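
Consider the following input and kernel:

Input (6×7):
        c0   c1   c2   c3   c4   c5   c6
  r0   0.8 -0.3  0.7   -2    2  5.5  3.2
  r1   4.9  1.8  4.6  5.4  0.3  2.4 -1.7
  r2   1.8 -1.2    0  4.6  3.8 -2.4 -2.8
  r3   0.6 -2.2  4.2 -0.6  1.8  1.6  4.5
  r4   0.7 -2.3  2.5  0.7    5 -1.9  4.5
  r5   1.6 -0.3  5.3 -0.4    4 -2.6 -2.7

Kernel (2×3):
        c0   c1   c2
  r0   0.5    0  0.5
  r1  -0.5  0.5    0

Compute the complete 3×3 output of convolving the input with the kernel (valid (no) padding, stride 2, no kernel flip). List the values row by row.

-0.8 1.75 3.65
-0.5 -0.5 0.4
0.65 0.9 1.45

Output[0,0]: The receptive field on the input at this output position is [0.8 -0.3 0.7 / 4.9 1.8 4.6]. Elementwise product with the kernel and sum: 0.8·0.5 + 0.7·0.5 + 4.9·-0.5 + 1.8·0.5.
Output[0,1]: The receptive field on the input at this output position is [0.7 -2 2 / 4.6 5.4 0.3]. Elementwise product with the kernel and sum: 0.7·0.5 + 2·0.5 + 4.6·-0.5 + 5.4·0.5.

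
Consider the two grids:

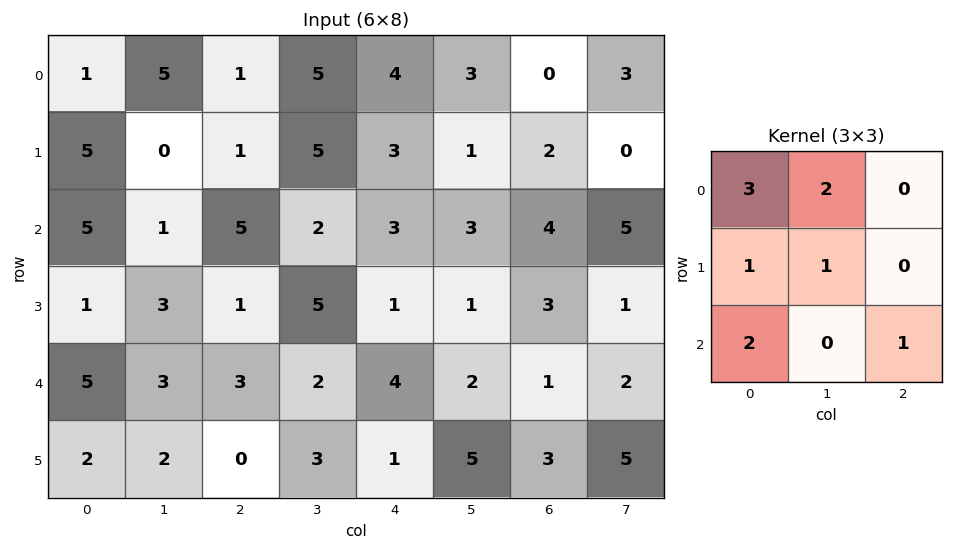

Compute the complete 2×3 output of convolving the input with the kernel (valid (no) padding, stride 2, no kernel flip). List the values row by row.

33 32 32
34 35 26

Output[0,0]: The receptive field on the input at this output position is [1 5 1 / 5 0 1 / 5 1 5]. Elementwise product with the kernel and sum: 1·3 + 5·2 + 5·1 + 0·1 + 5·2 + 5·1.
Output[0,1]: The receptive field on the input at this output position is [1 5 4 / 1 5 3 / 5 2 3]. Elementwise product with the kernel and sum: 1·3 + 5·2 + 1·1 + 5·1 + 5·2 + 3·1.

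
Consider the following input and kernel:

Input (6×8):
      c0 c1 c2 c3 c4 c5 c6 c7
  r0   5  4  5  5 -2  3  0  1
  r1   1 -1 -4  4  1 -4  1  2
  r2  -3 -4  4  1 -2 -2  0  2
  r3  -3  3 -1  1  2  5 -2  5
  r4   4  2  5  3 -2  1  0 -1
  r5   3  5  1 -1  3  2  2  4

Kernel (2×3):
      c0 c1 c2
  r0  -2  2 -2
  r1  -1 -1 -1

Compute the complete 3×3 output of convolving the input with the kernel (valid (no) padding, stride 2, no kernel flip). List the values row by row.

-8 3 12
-9 -4 -5
-23 -3 -1

Output[0,0]: The receptive field on the input at this output position is [5 4 5 / 1 -1 -4]. Elementwise product with the kernel and sum: 5·-2 + 4·2 + 5·-2 + 1·-1 + -1·-1 + -4·-1.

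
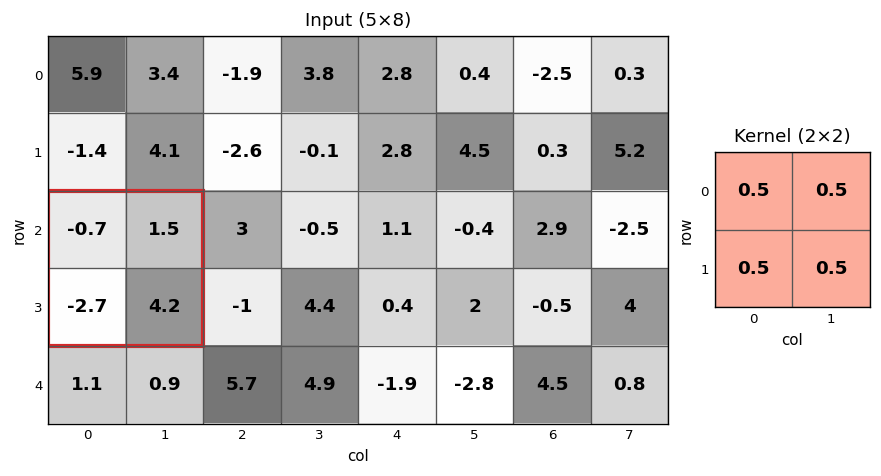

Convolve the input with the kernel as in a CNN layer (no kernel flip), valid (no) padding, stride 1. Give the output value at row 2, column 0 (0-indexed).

The receptive field on the input at this output position is [-0.7 1.5 / -2.7 4.2]. Elementwise product with the kernel and sum: -0.7·0.5 + 1.5·0.5 + -2.7·0.5 + 4.2·0.5.

1.15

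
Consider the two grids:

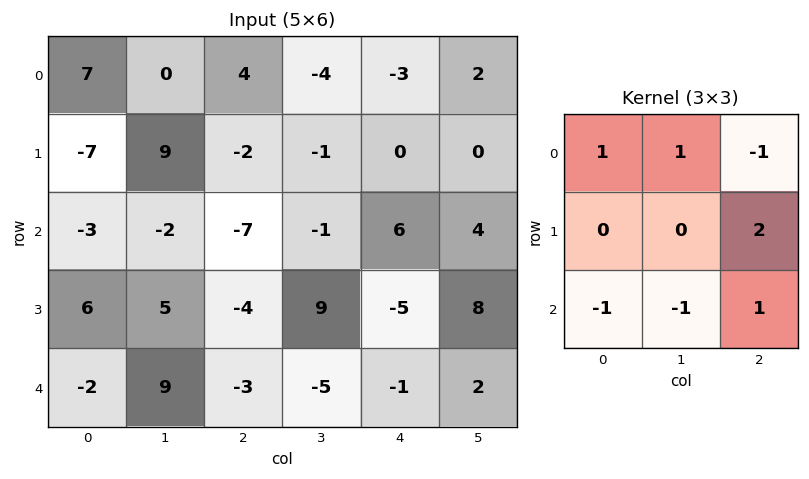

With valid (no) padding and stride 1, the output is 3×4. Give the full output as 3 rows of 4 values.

-3 14 17 -10
-25 14 -1 11
-16 -1 -17 25

Output[0,0]: The receptive field on the input at this output position is [7 0 4 / -7 9 -2 / -3 -2 -7]. Elementwise product with the kernel and sum: 7·1 + 0·1 + 4·-1 + -2·2 + -3·-1 + -2·-1 + -7·1.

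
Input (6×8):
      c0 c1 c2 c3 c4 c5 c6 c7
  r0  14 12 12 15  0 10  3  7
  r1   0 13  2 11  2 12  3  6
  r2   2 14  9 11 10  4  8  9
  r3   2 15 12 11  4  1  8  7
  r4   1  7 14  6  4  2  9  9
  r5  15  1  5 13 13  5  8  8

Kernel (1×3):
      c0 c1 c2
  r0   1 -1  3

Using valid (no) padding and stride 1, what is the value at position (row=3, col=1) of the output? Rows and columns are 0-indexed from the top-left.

36

The receptive field on the input at this output position is [15 12 11]. Elementwise product with the kernel and sum: 15·1 + 12·-1 + 11·3.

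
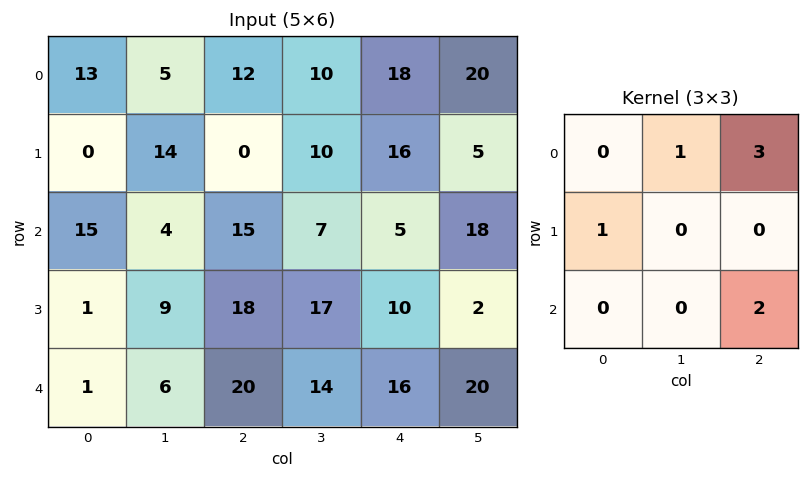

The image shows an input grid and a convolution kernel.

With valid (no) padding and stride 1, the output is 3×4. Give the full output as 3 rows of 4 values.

71 70 74 124
65 68 93 42
90 73 72 116

Output[0,0]: The receptive field on the input at this output position is [13 5 12 / 0 14 0 / 15 4 15]. Elementwise product with the kernel and sum: 5·1 + 12·3 + 0·1 + 15·2.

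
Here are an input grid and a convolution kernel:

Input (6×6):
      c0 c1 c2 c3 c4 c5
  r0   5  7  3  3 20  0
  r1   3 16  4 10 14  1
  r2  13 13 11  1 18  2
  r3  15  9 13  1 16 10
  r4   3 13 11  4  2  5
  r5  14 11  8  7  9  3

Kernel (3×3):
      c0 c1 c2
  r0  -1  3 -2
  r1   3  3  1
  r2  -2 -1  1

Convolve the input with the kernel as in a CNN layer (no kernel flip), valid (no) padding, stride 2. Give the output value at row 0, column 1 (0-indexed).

The receptive field on the input at this output position is [3 3 20 / 4 10 14 / 11 1 18]. Elementwise product with the kernel and sum: 3·-1 + 3·3 + 20·-2 + 4·3 + 10·3 + 14·1 + 11·-2 + 1·-1 + 18·1.

17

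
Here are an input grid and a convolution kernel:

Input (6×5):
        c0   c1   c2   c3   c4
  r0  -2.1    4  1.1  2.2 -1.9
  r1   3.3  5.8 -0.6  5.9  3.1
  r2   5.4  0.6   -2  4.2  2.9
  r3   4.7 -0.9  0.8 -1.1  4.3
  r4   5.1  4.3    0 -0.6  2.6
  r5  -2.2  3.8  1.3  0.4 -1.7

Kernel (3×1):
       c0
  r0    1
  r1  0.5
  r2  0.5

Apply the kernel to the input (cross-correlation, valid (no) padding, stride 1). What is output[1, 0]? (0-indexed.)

The receptive field on the input at this output position is [3.3 / 5.4 / 4.7]. Elementwise product with the kernel and sum: 3.3·1 + 5.4·0.5 + 4.7·0.5.

8.35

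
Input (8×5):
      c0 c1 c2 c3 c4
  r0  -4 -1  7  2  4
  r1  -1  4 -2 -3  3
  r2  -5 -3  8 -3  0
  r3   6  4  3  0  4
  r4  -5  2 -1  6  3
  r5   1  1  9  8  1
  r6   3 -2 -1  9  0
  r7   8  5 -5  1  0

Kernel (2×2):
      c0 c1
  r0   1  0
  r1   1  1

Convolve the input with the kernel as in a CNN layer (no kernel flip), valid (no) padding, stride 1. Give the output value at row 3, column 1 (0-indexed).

5

The receptive field on the input at this output position is [4 3 / 2 -1]. Elementwise product with the kernel and sum: 4·1 + 2·1 + -1·1.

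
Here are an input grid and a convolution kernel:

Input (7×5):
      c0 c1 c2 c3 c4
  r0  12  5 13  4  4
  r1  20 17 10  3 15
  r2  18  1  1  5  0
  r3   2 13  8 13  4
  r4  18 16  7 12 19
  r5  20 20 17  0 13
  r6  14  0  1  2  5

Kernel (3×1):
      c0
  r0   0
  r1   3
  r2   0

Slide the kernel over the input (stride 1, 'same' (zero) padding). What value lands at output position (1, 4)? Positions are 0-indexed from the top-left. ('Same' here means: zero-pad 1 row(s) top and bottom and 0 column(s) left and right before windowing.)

45

The receptive field on the zero-padded input at this output position is [4 / 15 / 0]. Elementwise product with the kernel and sum: 15·3.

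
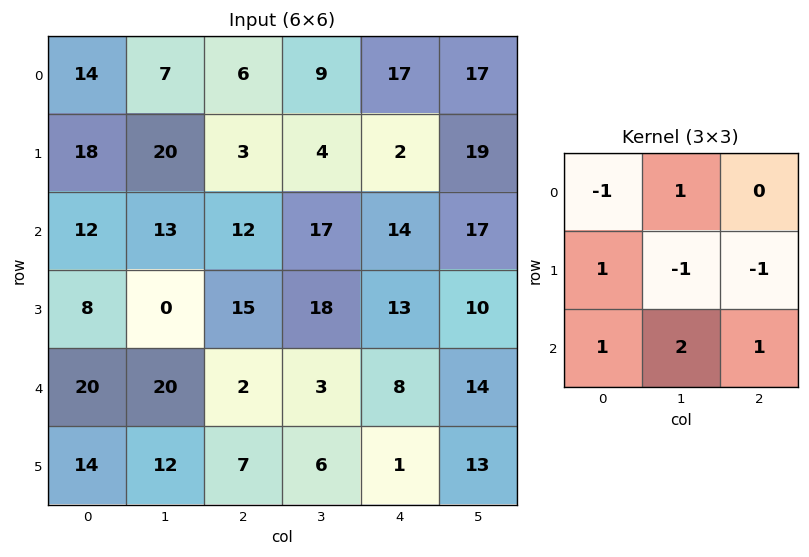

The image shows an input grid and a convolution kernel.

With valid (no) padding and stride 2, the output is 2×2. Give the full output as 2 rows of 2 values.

38 60
56 5

Output[0,0]: The receptive field on the input at this output position is [14 7 6 / 18 20 3 / 12 13 12]. Elementwise product with the kernel and sum: 14·-1 + 7·1 + 18·1 + 20·-1 + 3·-1 + 12·1 + 13·2 + 12·1.
Output[0,1]: The receptive field on the input at this output position is [6 9 17 / 3 4 2 / 12 17 14]. Elementwise product with the kernel and sum: 6·-1 + 9·1 + 3·1 + 4·-1 + 2·-1 + 12·1 + 17·2 + 14·1.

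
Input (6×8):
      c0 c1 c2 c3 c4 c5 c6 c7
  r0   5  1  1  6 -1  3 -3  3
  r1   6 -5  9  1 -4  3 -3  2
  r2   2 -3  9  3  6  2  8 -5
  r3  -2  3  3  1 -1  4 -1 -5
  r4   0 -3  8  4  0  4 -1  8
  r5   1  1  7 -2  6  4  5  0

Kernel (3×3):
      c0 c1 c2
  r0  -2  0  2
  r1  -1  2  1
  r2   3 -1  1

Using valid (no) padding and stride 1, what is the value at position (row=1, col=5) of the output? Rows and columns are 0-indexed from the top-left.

The receptive field on the input at this output position is [3 -3 2 / 2 8 -5 / 4 -1 -5]. Elementwise product with the kernel and sum: 3·-2 + 2·2 + 2·-1 + 8·2 + -5·1 + 4·3 + -1·-1 + -5·1.

15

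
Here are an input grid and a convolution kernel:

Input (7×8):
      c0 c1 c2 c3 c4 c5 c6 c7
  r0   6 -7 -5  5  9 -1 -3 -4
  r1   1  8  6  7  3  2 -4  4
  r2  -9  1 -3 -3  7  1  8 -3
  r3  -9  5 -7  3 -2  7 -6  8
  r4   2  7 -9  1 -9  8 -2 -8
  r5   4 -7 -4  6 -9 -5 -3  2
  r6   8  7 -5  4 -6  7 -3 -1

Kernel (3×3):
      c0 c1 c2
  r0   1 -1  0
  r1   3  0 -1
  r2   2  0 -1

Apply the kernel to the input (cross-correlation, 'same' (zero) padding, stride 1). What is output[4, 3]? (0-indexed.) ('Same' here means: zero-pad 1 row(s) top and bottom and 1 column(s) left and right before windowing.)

-27

The receptive field on the zero-padded input at this output position is [-7 3 -2 / -9 1 -9 / -4 6 -9]. Elementwise product with the kernel and sum: -7·1 + 3·-1 + -9·3 + -9·-1 + -4·2 + -9·-1.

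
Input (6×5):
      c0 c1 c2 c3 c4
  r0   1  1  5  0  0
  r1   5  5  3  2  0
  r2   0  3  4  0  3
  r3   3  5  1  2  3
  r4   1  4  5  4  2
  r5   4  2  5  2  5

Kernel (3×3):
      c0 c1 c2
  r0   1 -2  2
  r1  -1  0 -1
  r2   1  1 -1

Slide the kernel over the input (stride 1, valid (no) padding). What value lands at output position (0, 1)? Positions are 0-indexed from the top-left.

-9

The receptive field on the input at this output position is [1 5 0 / 5 3 2 / 3 4 0]. Elementwise product with the kernel and sum: 1·1 + 5·-2 + 0·2 + 5·-1 + 2·-1 + 3·1 + 4·1 + 0·-1.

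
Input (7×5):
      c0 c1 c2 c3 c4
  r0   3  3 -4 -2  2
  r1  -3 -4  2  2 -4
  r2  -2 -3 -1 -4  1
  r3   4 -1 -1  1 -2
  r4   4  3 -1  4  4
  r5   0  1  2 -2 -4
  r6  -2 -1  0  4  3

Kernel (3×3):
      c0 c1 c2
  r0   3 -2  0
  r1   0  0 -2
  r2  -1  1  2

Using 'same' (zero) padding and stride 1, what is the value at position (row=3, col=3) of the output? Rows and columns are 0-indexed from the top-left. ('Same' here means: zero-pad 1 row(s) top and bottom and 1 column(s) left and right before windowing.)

22

The receptive field on the zero-padded input at this output position is [-1 -4 1 / -1 1 -2 / -1 4 4]. Elementwise product with the kernel and sum: -1·3 + -4·-2 + -2·-2 + -1·-1 + 4·1 + 4·2.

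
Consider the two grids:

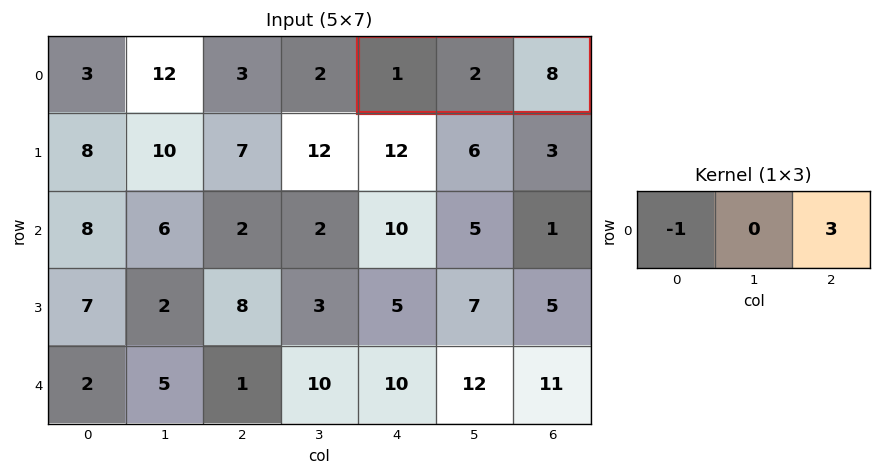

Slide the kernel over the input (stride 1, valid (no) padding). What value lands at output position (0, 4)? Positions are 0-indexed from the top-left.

The receptive field on the input at this output position is [1 2 8]. Elementwise product with the kernel and sum: 1·-1 + 8·3.

23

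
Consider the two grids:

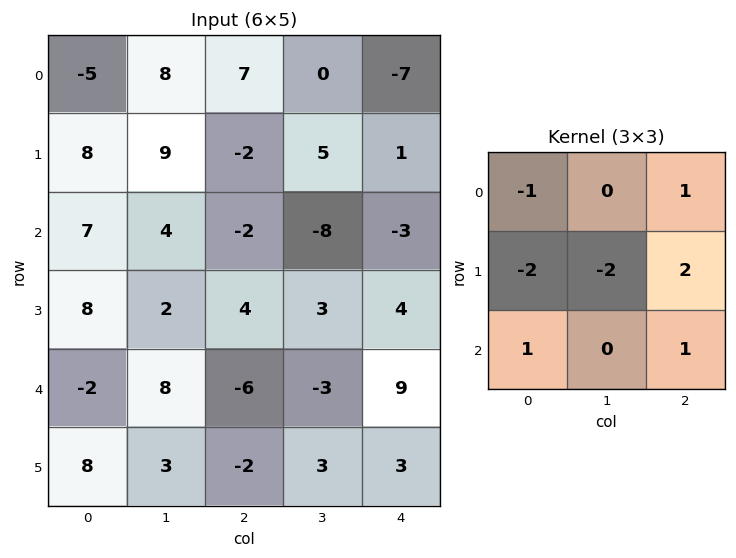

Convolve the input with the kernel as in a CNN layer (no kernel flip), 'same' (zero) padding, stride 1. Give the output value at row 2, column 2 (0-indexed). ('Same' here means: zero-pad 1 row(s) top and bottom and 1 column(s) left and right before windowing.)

-19

The receptive field on the zero-padded input at this output position is [9 -2 5 / 4 -2 -8 / 2 4 3]. Elementwise product with the kernel and sum: 9·-1 + 5·1 + 4·-2 + -2·-2 + -8·2 + 2·1 + 3·1.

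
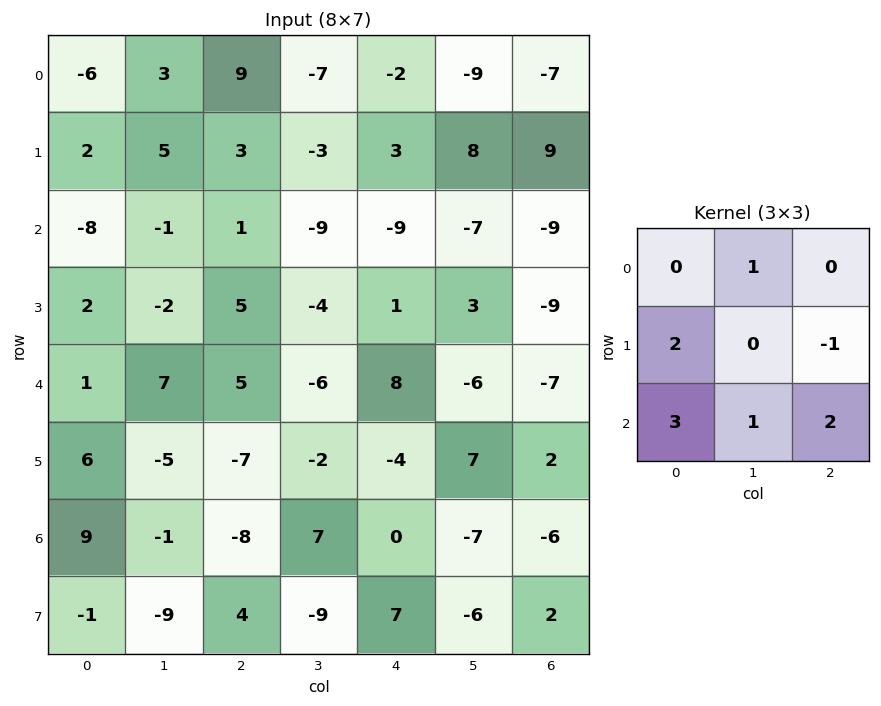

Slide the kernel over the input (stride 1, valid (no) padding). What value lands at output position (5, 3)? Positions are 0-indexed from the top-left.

-15

The receptive field on the input at this output position is [-2 -4 7 / 7 0 -7 / -9 7 -6]. Elementwise product with the kernel and sum: -4·1 + 7·2 + -7·-1 + -9·3 + 7·1 + -6·2.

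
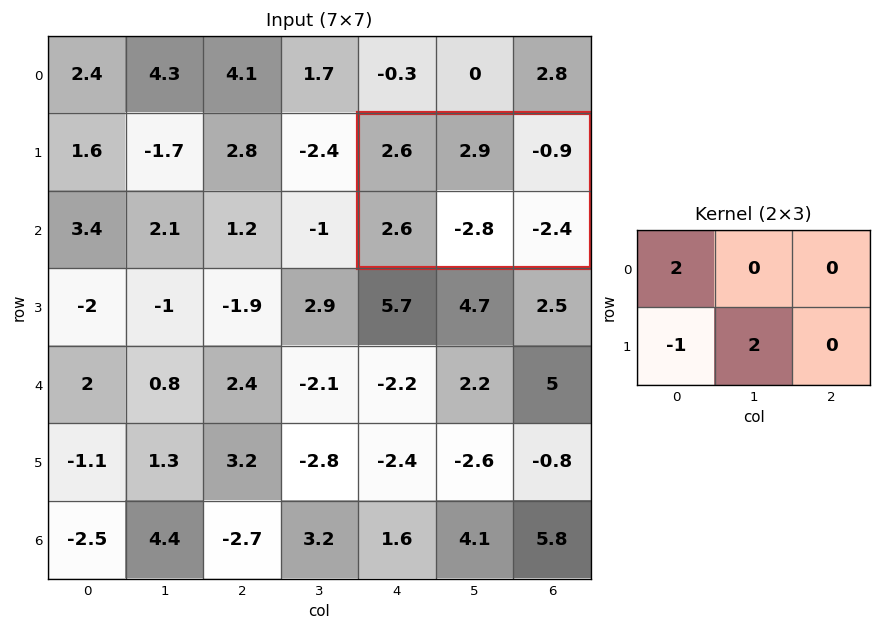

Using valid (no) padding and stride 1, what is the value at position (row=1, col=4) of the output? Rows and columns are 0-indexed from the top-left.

-3

The receptive field on the input at this output position is [2.6 2.9 -0.9 / 2.6 -2.8 -2.4]. Elementwise product with the kernel and sum: 2.6·2 + 2.6·-1 + -2.8·2.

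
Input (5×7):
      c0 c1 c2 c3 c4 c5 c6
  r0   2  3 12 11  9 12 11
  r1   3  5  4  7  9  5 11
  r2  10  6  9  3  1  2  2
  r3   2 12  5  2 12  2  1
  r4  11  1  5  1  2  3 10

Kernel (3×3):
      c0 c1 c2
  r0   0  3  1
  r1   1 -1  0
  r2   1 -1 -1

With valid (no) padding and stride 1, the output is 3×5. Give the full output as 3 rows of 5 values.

14 42 44 37 48
8 21 27 22 34
22 32 15 -9 7

Output[0,0]: The receptive field on the input at this output position is [2 3 12 / 3 5 4 / 10 6 9]. Elementwise product with the kernel and sum: 3·3 + 12·1 + 3·1 + 5·-1 + 10·1 + 6·-1 + 9·-1.
Output[0,1]: The receptive field on the input at this output position is [3 12 11 / 5 4 7 / 6 9 3]. Elementwise product with the kernel and sum: 12·3 + 11·1 + 5·1 + 4·-1 + 6·1 + 9·-1 + 3·-1.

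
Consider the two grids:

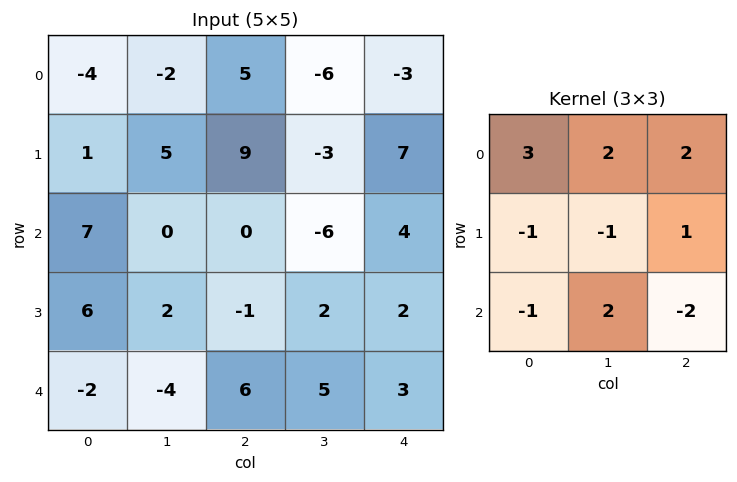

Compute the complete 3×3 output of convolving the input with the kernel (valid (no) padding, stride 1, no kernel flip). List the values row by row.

-10 -13 -22
24 13 46
-6 -5 -5

Output[0,0]: The receptive field on the input at this output position is [-4 -2 5 / 1 5 9 / 7 0 0]. Elementwise product with the kernel and sum: -4·3 + -2·2 + 5·2 + 1·-1 + 5·-1 + 9·1 + 7·-1 + 0·2 + 0·-2.
Output[0,1]: The receptive field on the input at this output position is [-2 5 -6 / 5 9 -3 / 0 0 -6]. Elementwise product with the kernel and sum: -2·3 + 5·2 + -6·2 + 5·-1 + 9·-1 + -3·1 + 0·-1 + 0·2 + -6·-2.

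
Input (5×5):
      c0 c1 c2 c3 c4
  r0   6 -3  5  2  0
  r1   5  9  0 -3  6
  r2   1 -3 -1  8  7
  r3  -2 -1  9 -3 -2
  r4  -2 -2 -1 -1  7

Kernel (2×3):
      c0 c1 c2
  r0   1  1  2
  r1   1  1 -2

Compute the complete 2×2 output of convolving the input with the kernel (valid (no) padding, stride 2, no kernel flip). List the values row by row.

27 -8
-25 31

Output[0,0]: The receptive field on the input at this output position is [6 -3 5 / 5 9 0]. Elementwise product with the kernel and sum: 6·1 + -3·1 + 5·2 + 5·1 + 9·1 + 0·-2.
Output[0,1]: The receptive field on the input at this output position is [5 2 0 / 0 -3 6]. Elementwise product with the kernel and sum: 5·1 + 2·1 + 0·2 + 0·1 + -3·1 + 6·-2.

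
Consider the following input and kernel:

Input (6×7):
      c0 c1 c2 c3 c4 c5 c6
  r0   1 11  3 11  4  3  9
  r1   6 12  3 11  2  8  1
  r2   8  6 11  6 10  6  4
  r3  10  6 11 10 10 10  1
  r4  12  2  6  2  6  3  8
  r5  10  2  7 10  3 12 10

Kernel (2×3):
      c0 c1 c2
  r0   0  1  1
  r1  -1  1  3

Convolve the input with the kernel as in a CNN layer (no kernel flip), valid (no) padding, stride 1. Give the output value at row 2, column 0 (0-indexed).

46

The receptive field on the input at this output position is [8 6 11 / 10 6 11]. Elementwise product with the kernel and sum: 6·1 + 11·1 + 10·-1 + 6·1 + 11·3.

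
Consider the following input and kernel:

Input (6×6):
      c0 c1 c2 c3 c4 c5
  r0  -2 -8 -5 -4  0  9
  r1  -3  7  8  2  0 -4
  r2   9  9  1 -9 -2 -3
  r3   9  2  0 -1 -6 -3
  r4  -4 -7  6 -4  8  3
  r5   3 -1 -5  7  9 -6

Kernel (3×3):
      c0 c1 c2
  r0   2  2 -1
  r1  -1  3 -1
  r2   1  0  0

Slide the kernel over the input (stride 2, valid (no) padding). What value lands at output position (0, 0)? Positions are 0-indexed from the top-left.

The receptive field on the input at this output position is [-2 -8 -5 / -3 7 8 / 9 9 1]. Elementwise product with the kernel and sum: -2·2 + -8·2 + -5·-1 + -3·-1 + 7·3 + 8·-1 + 9·1.

10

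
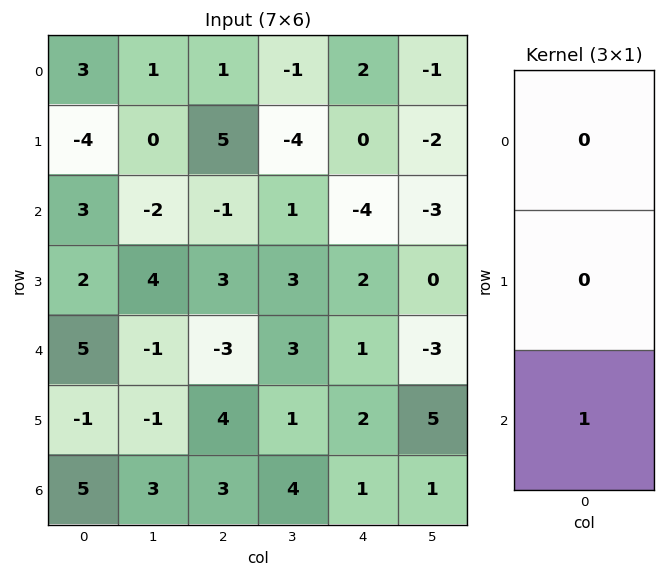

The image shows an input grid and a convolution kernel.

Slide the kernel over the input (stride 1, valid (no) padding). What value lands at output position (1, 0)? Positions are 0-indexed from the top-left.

The receptive field on the input at this output position is [-4 / 3 / 2]. Elementwise product with the kernel and sum: 2·1.

2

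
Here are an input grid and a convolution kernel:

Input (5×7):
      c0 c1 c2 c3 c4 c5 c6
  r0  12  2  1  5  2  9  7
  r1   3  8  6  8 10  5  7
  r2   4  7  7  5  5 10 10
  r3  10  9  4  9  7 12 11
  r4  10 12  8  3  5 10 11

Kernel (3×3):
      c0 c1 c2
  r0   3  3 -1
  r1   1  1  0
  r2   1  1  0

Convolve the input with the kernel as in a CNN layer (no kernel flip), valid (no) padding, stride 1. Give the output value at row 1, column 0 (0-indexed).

The receptive field on the input at this output position is [3 8 6 / 4 7 7 / 10 9 4]. Elementwise product with the kernel and sum: 3·3 + 8·3 + 6·-1 + 4·1 + 7·1 + 10·1 + 9·1.

57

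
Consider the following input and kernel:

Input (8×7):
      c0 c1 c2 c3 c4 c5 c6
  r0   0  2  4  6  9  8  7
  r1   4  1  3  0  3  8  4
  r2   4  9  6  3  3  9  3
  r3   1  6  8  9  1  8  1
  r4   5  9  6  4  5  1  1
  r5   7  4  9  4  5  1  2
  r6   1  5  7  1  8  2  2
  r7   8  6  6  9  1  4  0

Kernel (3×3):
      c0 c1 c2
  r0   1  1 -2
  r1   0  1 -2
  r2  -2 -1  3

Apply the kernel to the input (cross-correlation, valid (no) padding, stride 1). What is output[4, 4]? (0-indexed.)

-11

The receptive field on the input at this output position is [5 1 1 / 5 1 2 / 8 2 2]. Elementwise product with the kernel and sum: 5·1 + 1·1 + 1·-2 + 1·1 + 2·-2 + 8·-2 + 2·-1 + 2·3.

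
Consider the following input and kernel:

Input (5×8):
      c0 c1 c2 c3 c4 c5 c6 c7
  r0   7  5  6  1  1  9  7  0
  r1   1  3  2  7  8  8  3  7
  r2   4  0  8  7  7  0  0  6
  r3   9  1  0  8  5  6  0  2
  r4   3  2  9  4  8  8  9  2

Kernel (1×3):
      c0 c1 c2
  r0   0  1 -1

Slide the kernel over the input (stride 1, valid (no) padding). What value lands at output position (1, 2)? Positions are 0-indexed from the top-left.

The receptive field on the input at this output position is [2 7 8]. Elementwise product with the kernel and sum: 7·1 + 8·-1.

-1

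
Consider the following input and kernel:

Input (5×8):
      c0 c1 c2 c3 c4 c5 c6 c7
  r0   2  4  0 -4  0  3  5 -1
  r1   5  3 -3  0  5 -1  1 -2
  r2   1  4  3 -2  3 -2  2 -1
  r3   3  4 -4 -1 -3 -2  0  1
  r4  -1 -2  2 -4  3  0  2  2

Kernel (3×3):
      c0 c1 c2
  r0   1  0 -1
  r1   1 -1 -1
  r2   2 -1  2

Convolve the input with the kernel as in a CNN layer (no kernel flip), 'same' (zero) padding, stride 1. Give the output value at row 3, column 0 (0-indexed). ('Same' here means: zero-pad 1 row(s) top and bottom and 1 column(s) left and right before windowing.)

-14

The receptive field on the zero-padded input at this output position is [0 1 4 / 0 3 4 / 0 -1 -2]. Elementwise product with the kernel and sum: 0·1 + 4·-1 + 0·1 + 3·-1 + 4·-1 + 0·2 + -1·-1 + -2·2.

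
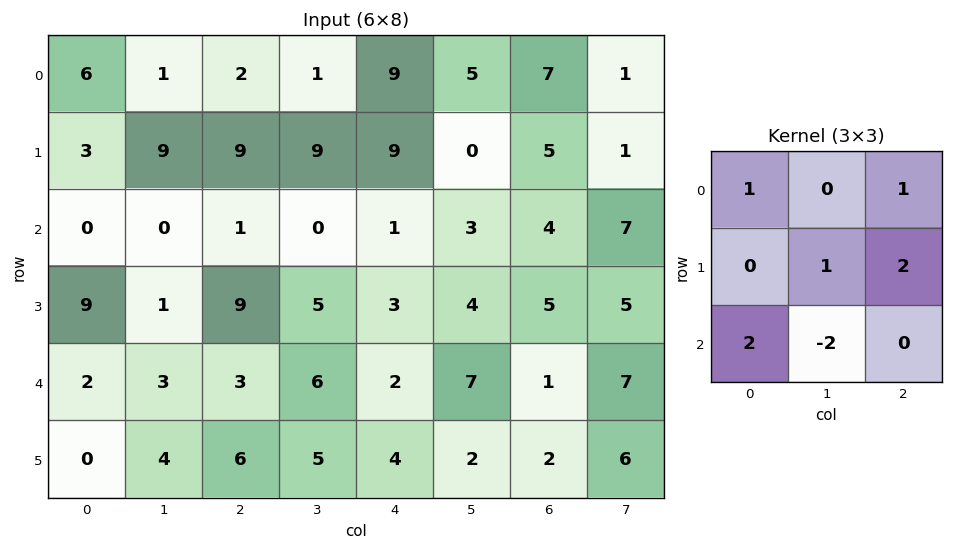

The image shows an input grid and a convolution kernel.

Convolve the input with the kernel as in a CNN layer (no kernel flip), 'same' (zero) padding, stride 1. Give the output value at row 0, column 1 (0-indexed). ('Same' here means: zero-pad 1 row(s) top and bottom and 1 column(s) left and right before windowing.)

-7

The receptive field on the zero-padded input at this output position is [0 0 0 / 6 1 2 / 3 9 9]. Elementwise product with the kernel and sum: 0·1 + 0·1 + 1·1 + 2·2 + 3·2 + 9·-2.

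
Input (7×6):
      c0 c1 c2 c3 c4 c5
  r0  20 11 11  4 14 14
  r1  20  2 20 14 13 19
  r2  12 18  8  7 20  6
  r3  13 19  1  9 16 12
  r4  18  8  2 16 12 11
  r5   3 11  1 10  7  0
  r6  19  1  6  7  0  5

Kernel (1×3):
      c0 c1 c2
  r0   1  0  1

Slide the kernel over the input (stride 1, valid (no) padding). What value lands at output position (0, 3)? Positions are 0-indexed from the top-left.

18

The receptive field on the input at this output position is [4 14 14]. Elementwise product with the kernel and sum: 4·1 + 14·1.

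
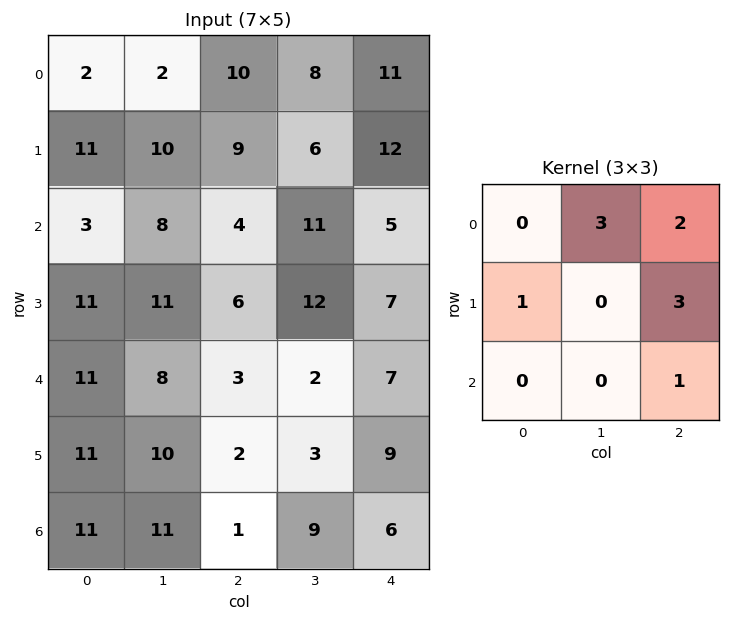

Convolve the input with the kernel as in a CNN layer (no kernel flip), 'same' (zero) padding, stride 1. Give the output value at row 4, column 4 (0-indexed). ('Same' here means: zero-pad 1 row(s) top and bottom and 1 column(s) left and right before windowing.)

The receptive field on the zero-padded input at this output position is [12 7 0 / 2 7 0 / 3 9 0]. Elementwise product with the kernel and sum: 7·3 + 0·2 + 2·1 + 0·3 + 0·1.

23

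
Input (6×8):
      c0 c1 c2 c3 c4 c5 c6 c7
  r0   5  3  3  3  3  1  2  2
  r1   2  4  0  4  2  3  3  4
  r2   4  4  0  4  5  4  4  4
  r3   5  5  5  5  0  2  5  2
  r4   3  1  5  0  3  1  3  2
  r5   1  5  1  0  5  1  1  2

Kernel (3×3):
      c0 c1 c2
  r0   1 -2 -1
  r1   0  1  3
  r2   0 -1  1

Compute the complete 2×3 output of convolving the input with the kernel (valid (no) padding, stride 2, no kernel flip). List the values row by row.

-4 5 11
20 -5 12

Output[0,0]: The receptive field on the input at this output position is [5 3 3 / 2 4 0 / 4 4 0]. Elementwise product with the kernel and sum: 5·1 + 3·-2 + 3·-1 + 4·1 + 0·3 + 4·-1 + 0·1.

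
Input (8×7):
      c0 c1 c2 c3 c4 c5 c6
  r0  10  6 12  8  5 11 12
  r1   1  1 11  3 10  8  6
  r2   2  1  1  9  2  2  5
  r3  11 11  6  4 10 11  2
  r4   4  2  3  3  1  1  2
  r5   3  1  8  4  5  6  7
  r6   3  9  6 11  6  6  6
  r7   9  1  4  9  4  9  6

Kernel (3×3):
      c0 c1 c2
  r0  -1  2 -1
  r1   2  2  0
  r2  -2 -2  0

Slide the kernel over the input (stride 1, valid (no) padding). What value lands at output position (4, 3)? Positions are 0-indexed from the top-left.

The receptive field on the input at this output position is [3 1 1 / 4 5 6 / 11 6 6]. Elementwise product with the kernel and sum: 3·-1 + 1·2 + 1·-1 + 4·2 + 5·2 + 11·-2 + 6·-2.

-18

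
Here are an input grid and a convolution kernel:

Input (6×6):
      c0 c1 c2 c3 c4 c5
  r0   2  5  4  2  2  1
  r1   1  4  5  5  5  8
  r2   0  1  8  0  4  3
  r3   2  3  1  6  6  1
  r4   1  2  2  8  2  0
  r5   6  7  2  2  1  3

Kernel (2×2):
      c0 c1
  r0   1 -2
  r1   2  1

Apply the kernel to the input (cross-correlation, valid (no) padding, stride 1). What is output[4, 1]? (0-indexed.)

14

The receptive field on the input at this output position is [2 2 / 7 2]. Elementwise product with the kernel and sum: 2·1 + 2·-2 + 7·2 + 2·1.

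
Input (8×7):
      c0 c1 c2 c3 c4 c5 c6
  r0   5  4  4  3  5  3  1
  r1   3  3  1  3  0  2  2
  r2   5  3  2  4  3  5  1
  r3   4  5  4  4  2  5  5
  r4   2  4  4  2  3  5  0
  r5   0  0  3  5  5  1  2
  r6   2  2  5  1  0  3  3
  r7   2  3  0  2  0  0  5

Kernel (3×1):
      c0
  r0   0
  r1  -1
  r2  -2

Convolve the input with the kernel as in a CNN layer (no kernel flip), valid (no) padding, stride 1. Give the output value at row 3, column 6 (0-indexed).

-4

The receptive field on the input at this output position is [5 / 0 / 2]. Elementwise product with the kernel and sum: 0·-1 + 2·-2.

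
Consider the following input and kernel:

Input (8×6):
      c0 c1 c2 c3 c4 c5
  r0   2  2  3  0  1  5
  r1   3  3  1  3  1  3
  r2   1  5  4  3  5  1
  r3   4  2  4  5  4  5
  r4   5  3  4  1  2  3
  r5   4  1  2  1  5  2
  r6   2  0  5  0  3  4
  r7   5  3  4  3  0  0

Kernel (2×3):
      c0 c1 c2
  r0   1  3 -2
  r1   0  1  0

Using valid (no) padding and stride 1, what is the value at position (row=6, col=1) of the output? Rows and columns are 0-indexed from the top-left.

The receptive field on the input at this output position is [0 5 0 / 3 4 3]. Elementwise product with the kernel and sum: 0·1 + 5·3 + 0·-2 + 4·1.

19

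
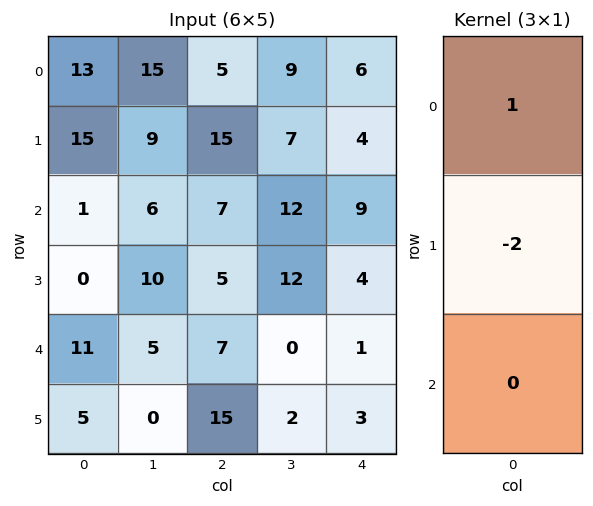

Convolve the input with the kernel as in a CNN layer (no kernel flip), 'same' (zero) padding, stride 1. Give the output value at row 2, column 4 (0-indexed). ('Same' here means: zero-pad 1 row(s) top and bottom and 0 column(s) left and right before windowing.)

The receptive field on the zero-padded input at this output position is [4 / 9 / 4]. Elementwise product with the kernel and sum: 4·1 + 9·-2.

-14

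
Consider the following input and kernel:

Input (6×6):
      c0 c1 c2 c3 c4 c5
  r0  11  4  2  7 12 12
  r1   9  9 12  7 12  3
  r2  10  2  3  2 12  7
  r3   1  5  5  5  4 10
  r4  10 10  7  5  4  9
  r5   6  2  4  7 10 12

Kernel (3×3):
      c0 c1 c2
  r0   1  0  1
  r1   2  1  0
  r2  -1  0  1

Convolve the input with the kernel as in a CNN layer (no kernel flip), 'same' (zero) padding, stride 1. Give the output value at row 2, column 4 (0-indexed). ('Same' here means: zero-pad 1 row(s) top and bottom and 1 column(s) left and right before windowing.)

The receptive field on the zero-padded input at this output position is [7 12 3 / 2 12 7 / 5 4 10]. Elementwise product with the kernel and sum: 7·1 + 3·1 + 2·2 + 12·1 + 5·-1 + 10·1.

31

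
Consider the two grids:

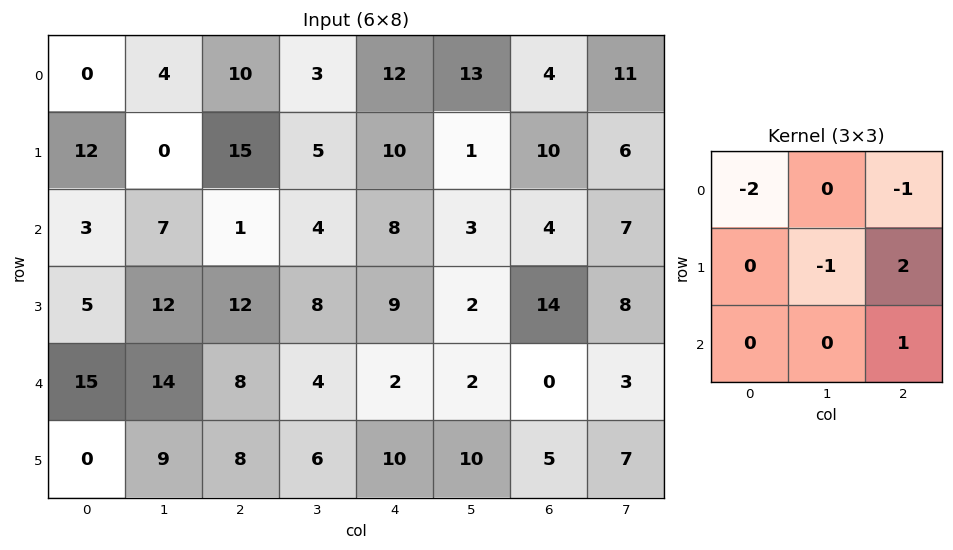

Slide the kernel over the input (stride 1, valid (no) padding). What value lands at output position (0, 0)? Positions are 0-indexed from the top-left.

The receptive field on the input at this output position is [0 4 10 / 12 0 15 / 3 7 1]. Elementwise product with the kernel and sum: 0·-2 + 10·-1 + 0·-1 + 15·2 + 1·1.

21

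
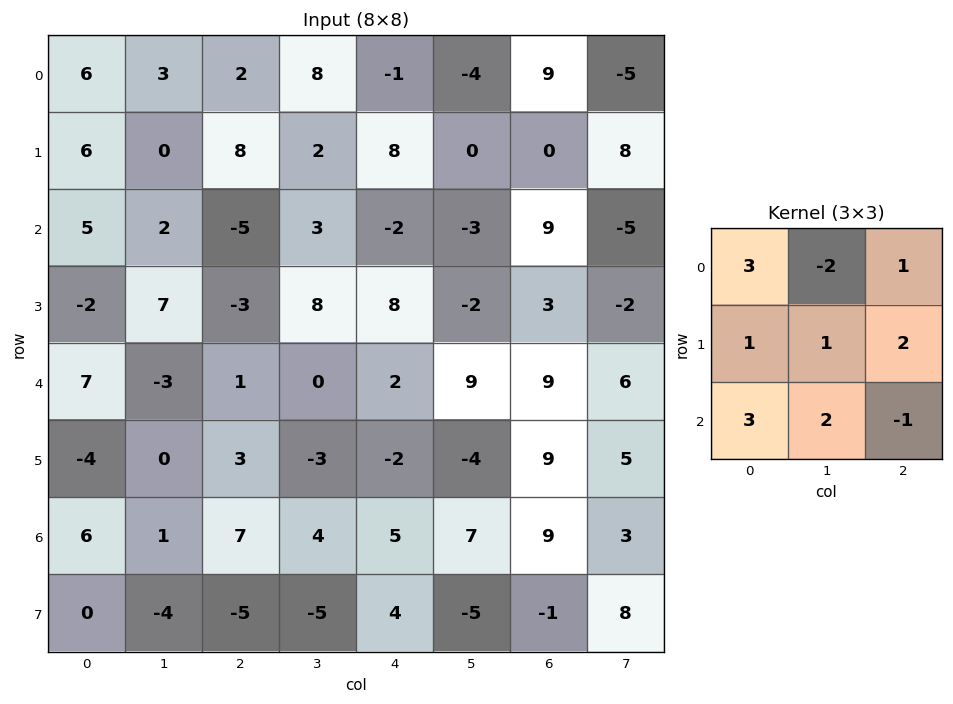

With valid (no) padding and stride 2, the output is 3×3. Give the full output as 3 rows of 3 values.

60 8 1
19 -1 36
43 25 29

Output[0,0]: The receptive field on the input at this output position is [6 3 2 / 6 0 8 / 5 2 -5]. Elementwise product with the kernel and sum: 6·3 + 3·-2 + 2·1 + 6·1 + 0·1 + 8·2 + 5·3 + 2·2 + -5·-1.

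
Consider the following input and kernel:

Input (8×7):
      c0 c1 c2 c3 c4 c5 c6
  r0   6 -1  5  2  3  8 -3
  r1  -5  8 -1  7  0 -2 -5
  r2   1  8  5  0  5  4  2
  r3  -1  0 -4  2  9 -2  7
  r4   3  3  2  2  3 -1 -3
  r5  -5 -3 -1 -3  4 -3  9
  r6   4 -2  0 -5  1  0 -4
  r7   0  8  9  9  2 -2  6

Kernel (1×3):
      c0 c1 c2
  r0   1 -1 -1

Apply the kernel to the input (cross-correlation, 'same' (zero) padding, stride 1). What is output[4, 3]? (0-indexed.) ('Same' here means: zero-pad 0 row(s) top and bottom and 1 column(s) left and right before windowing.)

-3

The receptive field on the zero-padded input at this output position is [2 2 3]. Elementwise product with the kernel and sum: 2·1 + 2·-1 + 3·-1.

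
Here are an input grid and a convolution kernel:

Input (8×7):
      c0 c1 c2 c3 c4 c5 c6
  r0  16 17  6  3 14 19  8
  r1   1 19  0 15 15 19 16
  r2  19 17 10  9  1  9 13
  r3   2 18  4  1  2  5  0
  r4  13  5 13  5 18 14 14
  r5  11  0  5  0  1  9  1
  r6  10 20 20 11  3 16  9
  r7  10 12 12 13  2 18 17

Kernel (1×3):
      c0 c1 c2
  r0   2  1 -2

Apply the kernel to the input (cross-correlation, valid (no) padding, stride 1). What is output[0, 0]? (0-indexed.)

37

The receptive field on the input at this output position is [16 17 6]. Elementwise product with the kernel and sum: 16·2 + 17·1 + 6·-2.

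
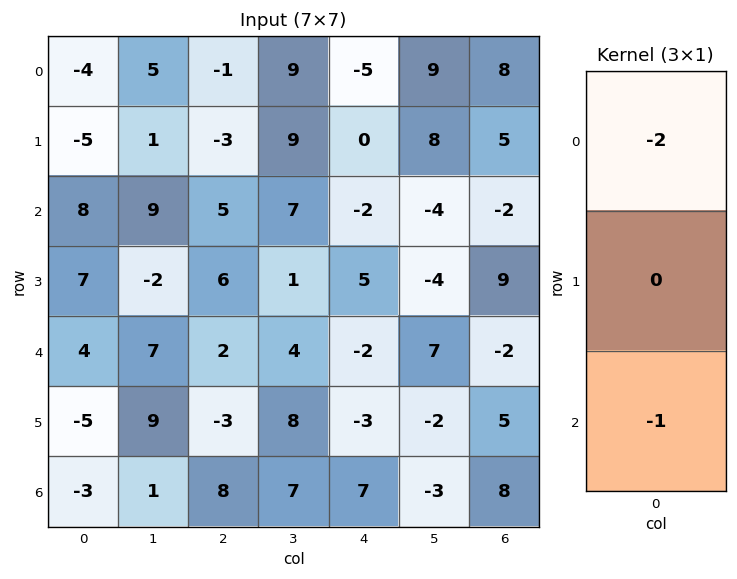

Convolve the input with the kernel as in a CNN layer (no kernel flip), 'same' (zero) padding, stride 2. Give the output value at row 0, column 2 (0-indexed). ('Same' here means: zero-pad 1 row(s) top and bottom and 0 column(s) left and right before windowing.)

The receptive field on the zero-padded input at this output position is [0 / -5 / 0]. Elementwise product with the kernel and sum: 0·-2 + 0·-1.

0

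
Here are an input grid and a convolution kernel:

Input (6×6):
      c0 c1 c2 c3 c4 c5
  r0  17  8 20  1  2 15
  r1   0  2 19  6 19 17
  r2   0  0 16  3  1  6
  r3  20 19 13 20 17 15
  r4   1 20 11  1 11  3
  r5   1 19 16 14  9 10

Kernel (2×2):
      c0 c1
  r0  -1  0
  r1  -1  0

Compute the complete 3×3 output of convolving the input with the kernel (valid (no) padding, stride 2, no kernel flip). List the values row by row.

Output[0,0]: The receptive field on the input at this output position is [17 8 / 0 2]. Elementwise product with the kernel and sum: 17·-1 + 0·-1.

-17 -39 -21
-20 -29 -18
-2 -27 -20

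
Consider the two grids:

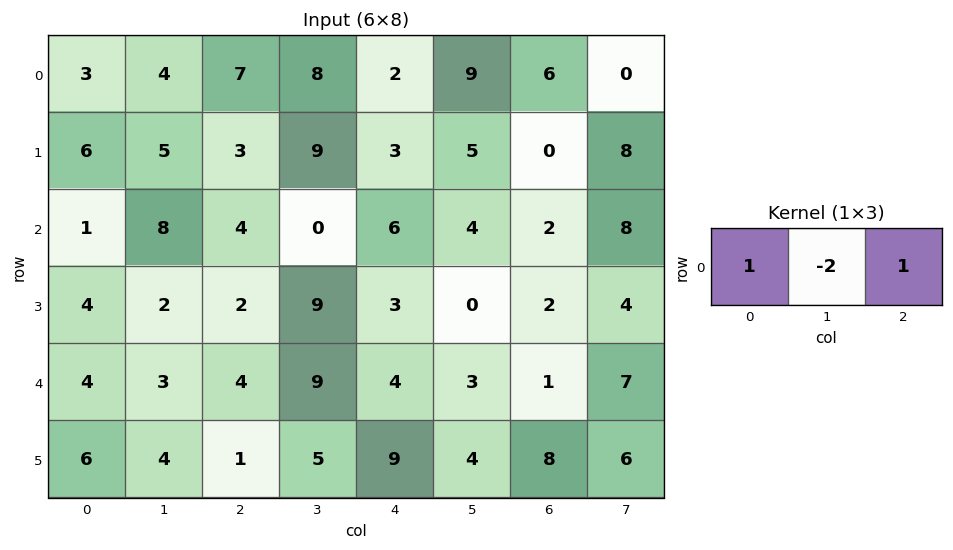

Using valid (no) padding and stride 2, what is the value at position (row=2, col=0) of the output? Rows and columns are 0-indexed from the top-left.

The receptive field on the input at this output position is [4 3 4]. Elementwise product with the kernel and sum: 4·1 + 3·-2 + 4·1.

2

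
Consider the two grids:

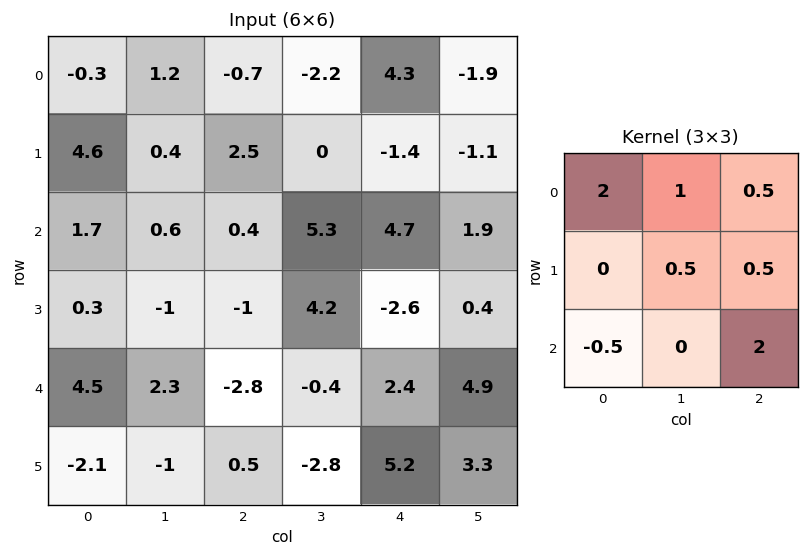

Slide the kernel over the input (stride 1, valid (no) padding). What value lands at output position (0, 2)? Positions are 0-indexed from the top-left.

7.05

The receptive field on the input at this output position is [-0.7 -2.2 4.3 / 2.5 0 -1.4 / 0.4 5.3 4.7]. Elementwise product with the kernel and sum: -0.7·2 + -2.2·1 + 4.3·0.5 + 0·0.5 + -1.4·0.5 + 0.4·-0.5 + 4.7·2.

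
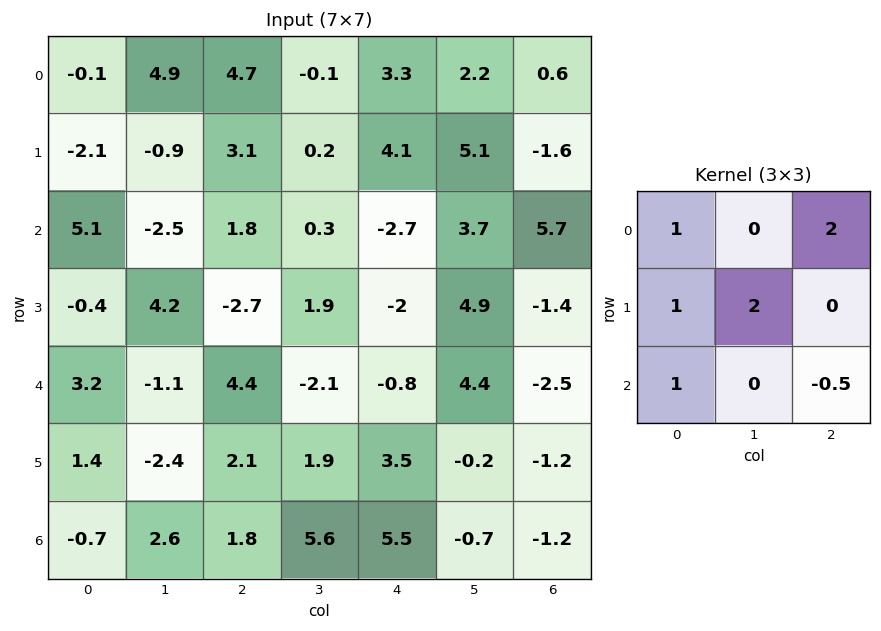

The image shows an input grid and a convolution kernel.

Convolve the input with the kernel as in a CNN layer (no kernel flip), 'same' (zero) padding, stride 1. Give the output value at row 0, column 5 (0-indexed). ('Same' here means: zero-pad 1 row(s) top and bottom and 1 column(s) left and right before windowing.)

12.6

The receptive field on the zero-padded input at this output position is [0 0 0 / 3.3 2.2 0.6 / 4.1 5.1 -1.6]. Elementwise product with the kernel and sum: 0·1 + 0·2 + 3.3·1 + 2.2·2 + 4.1·1 + -1.6·-0.5.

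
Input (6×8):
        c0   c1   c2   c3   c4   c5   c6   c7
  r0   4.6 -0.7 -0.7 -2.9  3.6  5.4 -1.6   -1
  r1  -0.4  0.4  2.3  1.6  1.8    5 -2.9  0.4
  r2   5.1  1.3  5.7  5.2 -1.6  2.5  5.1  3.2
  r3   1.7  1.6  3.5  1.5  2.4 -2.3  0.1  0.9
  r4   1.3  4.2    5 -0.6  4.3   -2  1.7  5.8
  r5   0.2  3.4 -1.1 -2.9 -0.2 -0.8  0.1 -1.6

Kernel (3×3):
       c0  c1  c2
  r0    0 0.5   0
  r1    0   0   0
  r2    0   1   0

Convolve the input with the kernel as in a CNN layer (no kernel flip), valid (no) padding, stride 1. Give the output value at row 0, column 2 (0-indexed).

The receptive field on the input at this output position is [-0.7 -2.9 3.6 / 2.3 1.6 1.8 / 5.7 5.2 -1.6]. Elementwise product with the kernel and sum: -2.9·0.5 + 5.2·1.

3.75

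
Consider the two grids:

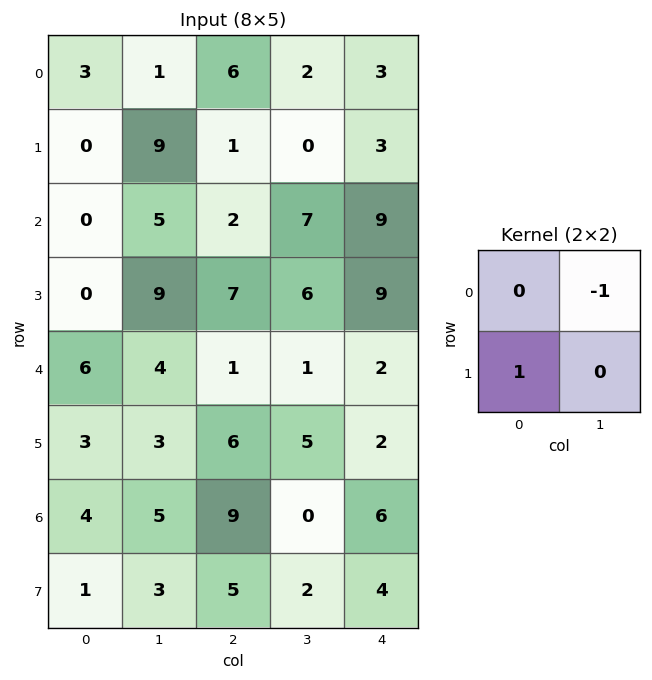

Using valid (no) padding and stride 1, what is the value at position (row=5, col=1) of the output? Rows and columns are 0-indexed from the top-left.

The receptive field on the input at this output position is [3 6 / 5 9]. Elementwise product with the kernel and sum: 6·-1 + 5·1.

-1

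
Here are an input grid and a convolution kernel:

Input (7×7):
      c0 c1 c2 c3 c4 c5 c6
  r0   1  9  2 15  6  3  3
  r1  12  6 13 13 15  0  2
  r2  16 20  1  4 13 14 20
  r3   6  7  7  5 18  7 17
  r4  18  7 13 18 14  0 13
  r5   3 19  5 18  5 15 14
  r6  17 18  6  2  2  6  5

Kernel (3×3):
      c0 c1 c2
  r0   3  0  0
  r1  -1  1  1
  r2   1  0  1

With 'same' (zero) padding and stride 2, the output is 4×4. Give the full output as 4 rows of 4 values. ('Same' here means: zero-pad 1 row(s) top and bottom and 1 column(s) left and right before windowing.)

Output[0,0]: The receptive field on the zero-padded input at this output position is [0 0 0 / 0 1 9 / 0 12 6]. Elementwise product with the kernel and sum: 0·3 + 0·-1 + 1·1 + 9·1 + 0·1 + 6·1.
Output[0,1]: The receptive field on the zero-padded input at this output position is [0 0 0 / 9 2 15 / 6 13 13]. Elementwise product with the kernel and sum: 0·3 + 9·-1 + 2·1 + 15·1 + 6·1 + 13·1.

16 27 7 0
43 15 74 13
44 82 44 49
35 47 60 44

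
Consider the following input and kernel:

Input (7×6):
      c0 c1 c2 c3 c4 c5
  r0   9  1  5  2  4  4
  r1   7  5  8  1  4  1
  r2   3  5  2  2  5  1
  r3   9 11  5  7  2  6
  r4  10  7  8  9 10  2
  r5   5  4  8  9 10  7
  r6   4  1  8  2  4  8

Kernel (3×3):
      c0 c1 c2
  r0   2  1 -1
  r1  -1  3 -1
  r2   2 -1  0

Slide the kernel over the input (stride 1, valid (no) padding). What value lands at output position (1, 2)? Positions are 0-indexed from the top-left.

15

The receptive field on the input at this output position is [8 1 4 / 2 2 5 / 5 7 2]. Elementwise product with the kernel and sum: 8·2 + 1·1 + 4·-1 + 2·-1 + 2·3 + 5·-1 + 5·2 + 7·-1.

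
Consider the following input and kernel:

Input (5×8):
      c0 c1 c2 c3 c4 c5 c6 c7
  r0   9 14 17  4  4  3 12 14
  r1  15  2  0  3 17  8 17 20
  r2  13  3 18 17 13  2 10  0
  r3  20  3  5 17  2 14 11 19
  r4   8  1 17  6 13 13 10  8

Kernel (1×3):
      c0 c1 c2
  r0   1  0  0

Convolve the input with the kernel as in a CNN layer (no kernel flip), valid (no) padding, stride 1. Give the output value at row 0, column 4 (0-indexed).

The receptive field on the input at this output position is [4 3 12]. Elementwise product with the kernel and sum: 4·1.

4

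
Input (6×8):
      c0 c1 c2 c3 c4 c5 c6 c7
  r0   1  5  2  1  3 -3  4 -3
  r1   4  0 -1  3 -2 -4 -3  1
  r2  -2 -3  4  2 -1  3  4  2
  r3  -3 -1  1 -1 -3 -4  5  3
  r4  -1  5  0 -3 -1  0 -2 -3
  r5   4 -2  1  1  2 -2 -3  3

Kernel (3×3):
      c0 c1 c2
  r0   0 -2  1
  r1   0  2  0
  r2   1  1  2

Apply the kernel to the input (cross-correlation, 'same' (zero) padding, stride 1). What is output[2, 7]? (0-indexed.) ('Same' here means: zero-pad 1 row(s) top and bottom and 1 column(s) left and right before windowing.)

10

The receptive field on the zero-padded input at this output position is [-3 1 0 / 4 2 0 / 5 3 0]. Elementwise product with the kernel and sum: 1·-2 + 0·1 + 2·2 + 5·1 + 3·1 + 0·2.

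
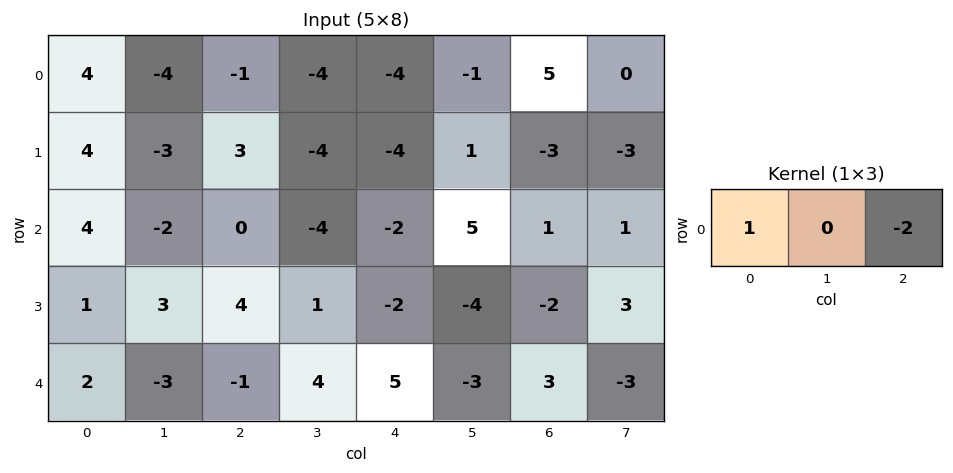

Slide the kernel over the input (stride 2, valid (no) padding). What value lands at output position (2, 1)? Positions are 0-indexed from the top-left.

The receptive field on the input at this output position is [-1 4 5]. Elementwise product with the kernel and sum: -1·1 + 5·-2.

-11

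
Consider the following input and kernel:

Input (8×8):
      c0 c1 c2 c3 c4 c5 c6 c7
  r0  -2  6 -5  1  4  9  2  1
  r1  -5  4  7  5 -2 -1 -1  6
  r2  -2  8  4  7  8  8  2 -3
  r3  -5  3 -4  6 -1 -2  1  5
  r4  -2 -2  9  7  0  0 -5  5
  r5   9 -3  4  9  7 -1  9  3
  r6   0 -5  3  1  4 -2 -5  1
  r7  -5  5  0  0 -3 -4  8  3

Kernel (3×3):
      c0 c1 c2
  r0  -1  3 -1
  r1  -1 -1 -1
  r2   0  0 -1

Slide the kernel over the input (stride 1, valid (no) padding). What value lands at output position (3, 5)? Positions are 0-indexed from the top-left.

-3

The receptive field on the input at this output position is [-2 1 5 / 0 -5 5 / -1 9 3]. Elementwise product with the kernel and sum: -2·-1 + 1·3 + 5·-1 + 0·-1 + -5·-1 + 5·-1 + 3·-1.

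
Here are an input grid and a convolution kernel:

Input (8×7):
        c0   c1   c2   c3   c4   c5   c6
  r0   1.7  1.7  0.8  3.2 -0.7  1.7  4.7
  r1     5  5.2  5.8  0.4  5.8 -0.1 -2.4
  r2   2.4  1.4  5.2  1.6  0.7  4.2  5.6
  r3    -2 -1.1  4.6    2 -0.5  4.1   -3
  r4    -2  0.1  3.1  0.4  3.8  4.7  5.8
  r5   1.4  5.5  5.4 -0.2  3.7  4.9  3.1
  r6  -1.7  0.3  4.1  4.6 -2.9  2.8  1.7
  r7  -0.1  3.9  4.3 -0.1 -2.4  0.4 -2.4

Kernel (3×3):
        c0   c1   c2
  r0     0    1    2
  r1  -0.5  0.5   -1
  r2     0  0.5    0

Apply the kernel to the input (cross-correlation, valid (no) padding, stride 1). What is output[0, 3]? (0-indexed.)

5.85

The receptive field on the input at this output position is [3.2 -0.7 1.7 / 0.4 5.8 -0.1 / 1.6 0.7 4.2]. Elementwise product with the kernel and sum: -0.7·1 + 1.7·2 + 0.4·-0.5 + 5.8·0.5 + -0.1·-1 + 0.7·0.5.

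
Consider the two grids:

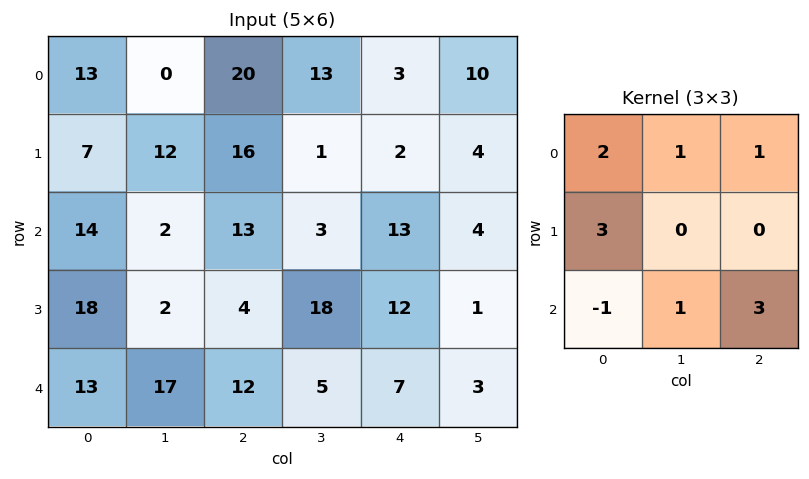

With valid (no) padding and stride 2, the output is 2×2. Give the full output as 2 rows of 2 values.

Output[0,0]: The receptive field on the input at this output position is [13 0 20 / 7 12 16 / 14 2 13]. Elementwise product with the kernel and sum: 13·2 + 0·1 + 20·1 + 7·3 + 14·-1 + 2·1 + 13·3.

94 133
137 68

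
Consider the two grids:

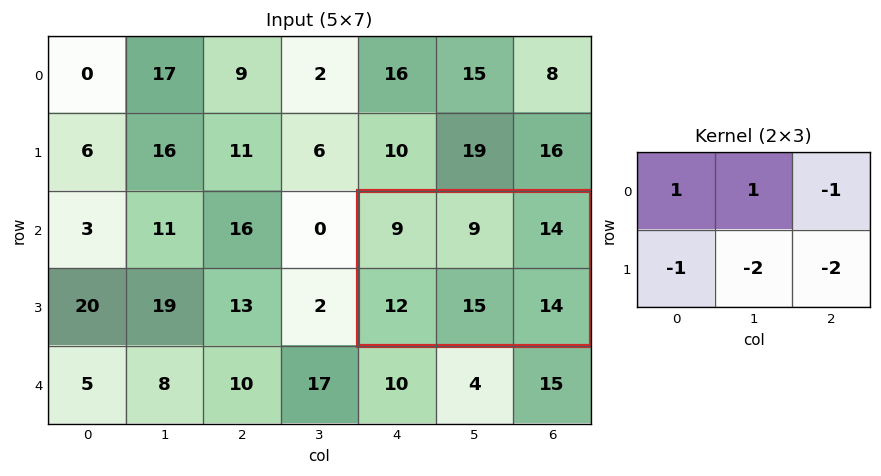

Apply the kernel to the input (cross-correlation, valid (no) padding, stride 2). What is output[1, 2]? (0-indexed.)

The receptive field on the input at this output position is [9 9 14 / 12 15 14]. Elementwise product with the kernel and sum: 9·1 + 9·1 + 14·-1 + 12·-1 + 15·-2 + 14·-2.

-66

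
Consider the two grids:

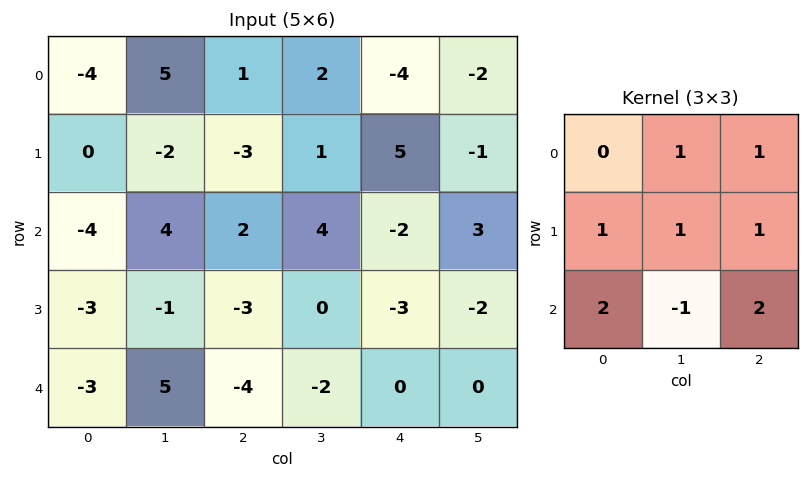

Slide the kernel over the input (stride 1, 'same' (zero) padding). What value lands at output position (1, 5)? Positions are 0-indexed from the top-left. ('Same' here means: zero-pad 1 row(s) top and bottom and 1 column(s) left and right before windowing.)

-5

The receptive field on the zero-padded input at this output position is [-4 -2 0 / 5 -1 0 / -2 3 0]. Elementwise product with the kernel and sum: -2·1 + 0·1 + 5·1 + -1·1 + 0·1 + -2·2 + 3·-1 + 0·2.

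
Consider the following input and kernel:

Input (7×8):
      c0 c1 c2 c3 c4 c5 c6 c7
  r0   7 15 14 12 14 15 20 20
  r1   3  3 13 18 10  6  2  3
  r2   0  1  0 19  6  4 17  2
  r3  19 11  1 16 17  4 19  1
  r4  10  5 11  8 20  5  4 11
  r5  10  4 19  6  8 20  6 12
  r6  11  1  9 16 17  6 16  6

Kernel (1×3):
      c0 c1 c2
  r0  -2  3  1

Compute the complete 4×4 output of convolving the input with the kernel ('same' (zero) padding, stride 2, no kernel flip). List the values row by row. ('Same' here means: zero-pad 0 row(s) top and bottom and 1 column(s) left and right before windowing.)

36 24 33 50
1 17 -16 45
35 31 49 13
34 41 25 42

Output[0,0]: The receptive field on the zero-padded input at this output position is [0 7 15]. Elementwise product with the kernel and sum: 0·-2 + 7·3 + 15·1.
Output[0,1]: The receptive field on the zero-padded input at this output position is [15 14 12]. Elementwise product with the kernel and sum: 15·-2 + 14·3 + 12·1.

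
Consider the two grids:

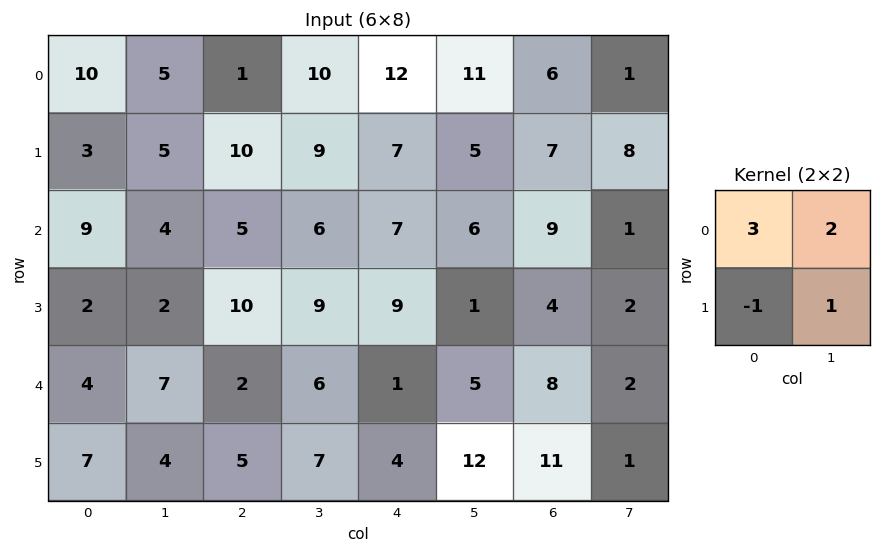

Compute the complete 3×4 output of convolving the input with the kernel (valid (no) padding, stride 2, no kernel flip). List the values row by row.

Output[0,0]: The receptive field on the input at this output position is [10 5 / 3 5]. Elementwise product with the kernel and sum: 10·3 + 5·2 + 3·-1 + 5·1.
Output[0,1]: The receptive field on the input at this output position is [1 10 / 10 9]. Elementwise product with the kernel and sum: 1·3 + 10·2 + 10·-1 + 9·1.

42 22 56 21
35 26 25 27
23 20 21 18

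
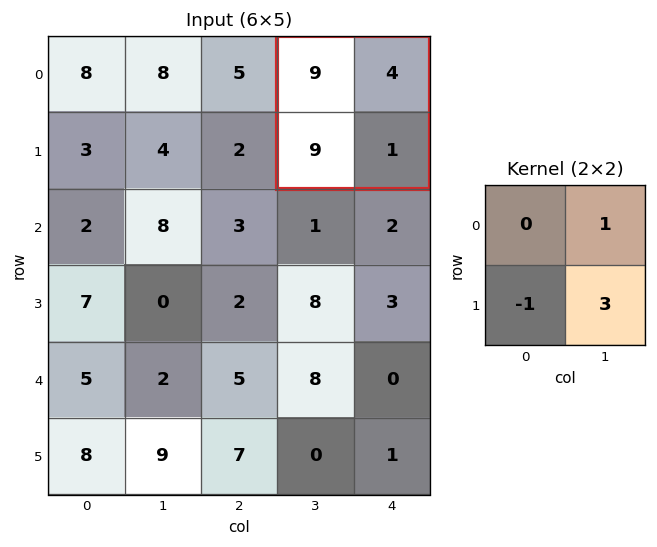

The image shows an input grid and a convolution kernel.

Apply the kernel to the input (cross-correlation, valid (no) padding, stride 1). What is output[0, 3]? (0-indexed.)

The receptive field on the input at this output position is [9 4 / 9 1]. Elementwise product with the kernel and sum: 4·1 + 9·-1 + 1·3.

-2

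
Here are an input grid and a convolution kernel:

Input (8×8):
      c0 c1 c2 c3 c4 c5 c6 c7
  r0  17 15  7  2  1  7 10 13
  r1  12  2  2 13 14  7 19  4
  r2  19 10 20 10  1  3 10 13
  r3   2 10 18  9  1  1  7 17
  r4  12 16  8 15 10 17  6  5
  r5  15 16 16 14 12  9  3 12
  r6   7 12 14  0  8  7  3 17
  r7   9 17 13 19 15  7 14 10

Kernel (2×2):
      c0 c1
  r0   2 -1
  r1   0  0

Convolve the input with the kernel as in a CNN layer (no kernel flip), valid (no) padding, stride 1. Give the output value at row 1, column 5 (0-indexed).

-5

The receptive field on the input at this output position is [7 19 / 3 10]. Elementwise product with the kernel and sum: 7·2 + 19·-1.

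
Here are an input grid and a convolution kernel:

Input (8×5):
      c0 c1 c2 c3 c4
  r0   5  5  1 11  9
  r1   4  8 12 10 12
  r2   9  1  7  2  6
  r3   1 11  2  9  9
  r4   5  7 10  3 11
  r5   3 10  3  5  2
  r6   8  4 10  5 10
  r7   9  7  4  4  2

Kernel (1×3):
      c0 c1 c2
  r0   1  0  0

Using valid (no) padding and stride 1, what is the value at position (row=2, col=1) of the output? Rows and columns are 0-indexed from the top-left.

1

The receptive field on the input at this output position is [1 7 2]. Elementwise product with the kernel and sum: 1·1.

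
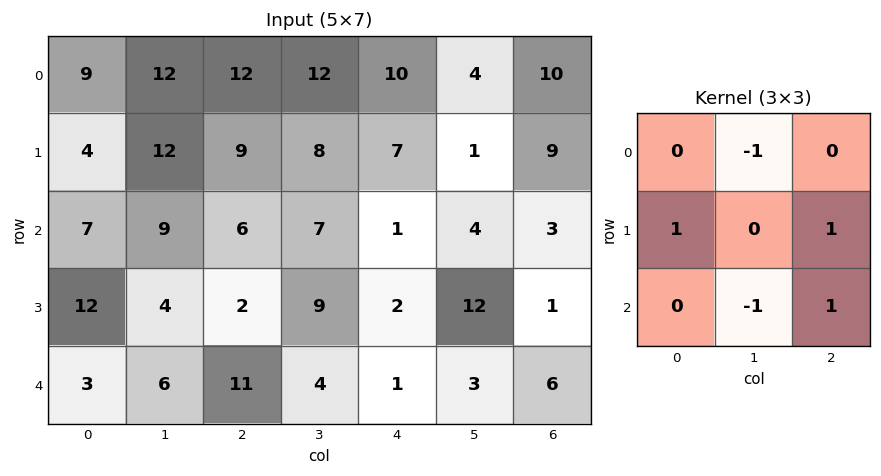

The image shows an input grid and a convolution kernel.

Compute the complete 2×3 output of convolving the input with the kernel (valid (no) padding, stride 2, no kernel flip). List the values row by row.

Output[0,0]: The receptive field on the input at this output position is [9 12 12 / 4 12 9 / 7 9 6]. Elementwise product with the kernel and sum: 12·-1 + 4·1 + 9·1 + 9·-1 + 6·1.
Output[0,1]: The receptive field on the input at this output position is [12 12 10 / 9 8 7 / 6 7 1]. Elementwise product with the kernel and sum: 12·-1 + 9·1 + 7·1 + 7·-1 + 1·1.

-2 -2 11
10 -6 2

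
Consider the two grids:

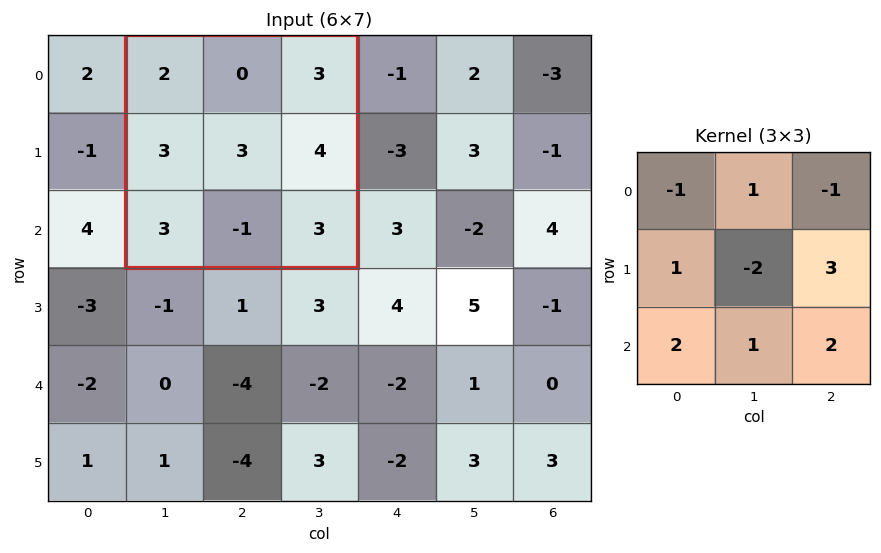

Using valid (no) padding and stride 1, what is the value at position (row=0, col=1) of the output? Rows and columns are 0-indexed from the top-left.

The receptive field on the input at this output position is [2 0 3 / 3 3 4 / 3 -1 3]. Elementwise product with the kernel and sum: 2·-1 + 0·1 + 3·-1 + 3·1 + 3·-2 + 4·3 + 3·2 + -1·1 + 3·2.

15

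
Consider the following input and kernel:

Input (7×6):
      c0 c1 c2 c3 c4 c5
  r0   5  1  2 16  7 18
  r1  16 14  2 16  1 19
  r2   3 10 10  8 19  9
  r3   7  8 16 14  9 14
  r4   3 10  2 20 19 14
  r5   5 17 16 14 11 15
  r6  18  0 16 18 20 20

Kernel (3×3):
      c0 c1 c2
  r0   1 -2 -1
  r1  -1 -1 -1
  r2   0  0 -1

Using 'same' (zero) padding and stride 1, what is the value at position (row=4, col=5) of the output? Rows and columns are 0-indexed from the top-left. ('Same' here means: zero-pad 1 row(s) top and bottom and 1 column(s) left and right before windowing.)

-52

The receptive field on the zero-padded input at this output position is [9 14 0 / 19 14 0 / 11 15 0]. Elementwise product with the kernel and sum: 9·1 + 14·-2 + 0·-1 + 19·-1 + 14·-1 + 0·-1 + 0·-1.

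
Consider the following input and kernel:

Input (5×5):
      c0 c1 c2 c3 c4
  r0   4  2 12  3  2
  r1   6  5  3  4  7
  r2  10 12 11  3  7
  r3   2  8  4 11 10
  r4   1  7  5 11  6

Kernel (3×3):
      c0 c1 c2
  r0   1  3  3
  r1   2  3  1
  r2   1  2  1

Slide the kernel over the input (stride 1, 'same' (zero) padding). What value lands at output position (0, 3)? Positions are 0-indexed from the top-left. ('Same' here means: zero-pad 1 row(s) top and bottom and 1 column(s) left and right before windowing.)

The receptive field on the zero-padded input at this output position is [0 0 0 / 12 3 2 / 3 4 7]. Elementwise product with the kernel and sum: 0·1 + 0·3 + 0·3 + 12·2 + 3·3 + 2·1 + 3·1 + 4·2 + 7·1.

53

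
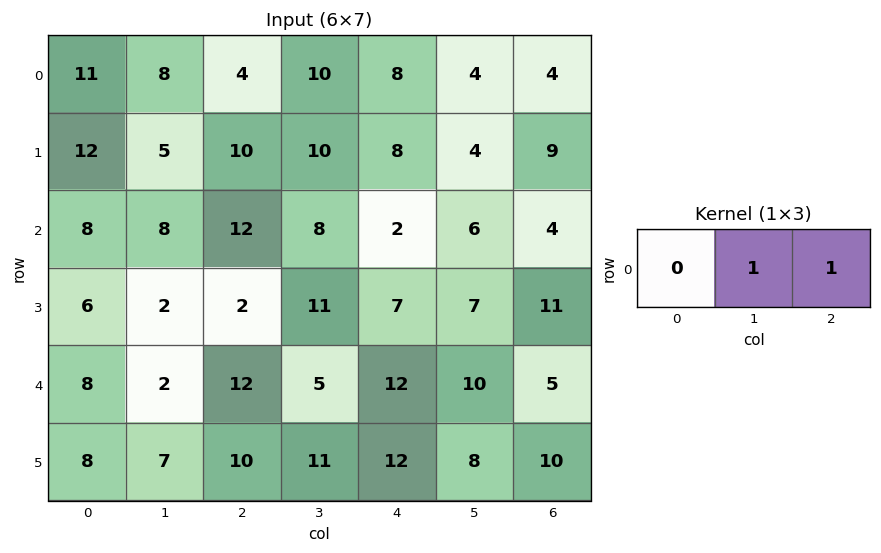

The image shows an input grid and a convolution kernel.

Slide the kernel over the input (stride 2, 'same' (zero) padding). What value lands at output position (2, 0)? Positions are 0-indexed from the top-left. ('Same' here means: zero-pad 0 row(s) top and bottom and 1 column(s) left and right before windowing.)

The receptive field on the zero-padded input at this output position is [0 8 2]. Elementwise product with the kernel and sum: 8·1 + 2·1.

10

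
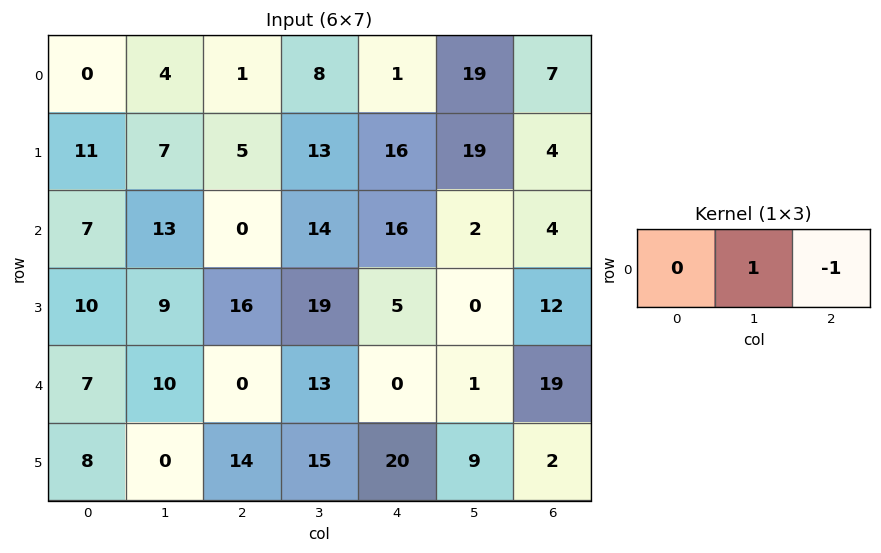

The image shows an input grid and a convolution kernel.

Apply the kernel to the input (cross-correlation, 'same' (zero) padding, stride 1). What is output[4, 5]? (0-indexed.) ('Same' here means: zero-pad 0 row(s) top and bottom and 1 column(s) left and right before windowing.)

The receptive field on the zero-padded input at this output position is [0 1 19]. Elementwise product with the kernel and sum: 1·1 + 19·-1.

-18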